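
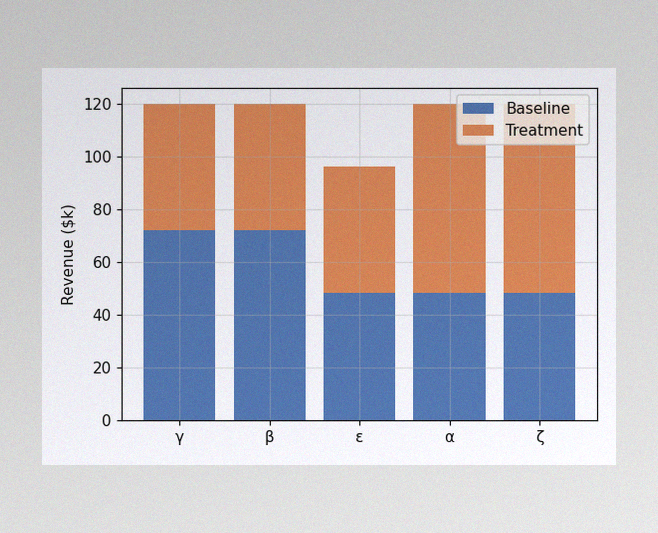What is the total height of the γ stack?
$120k

The image has some photo noise and uneven lighting. The γ stack's top reaches $120k on the y-axis.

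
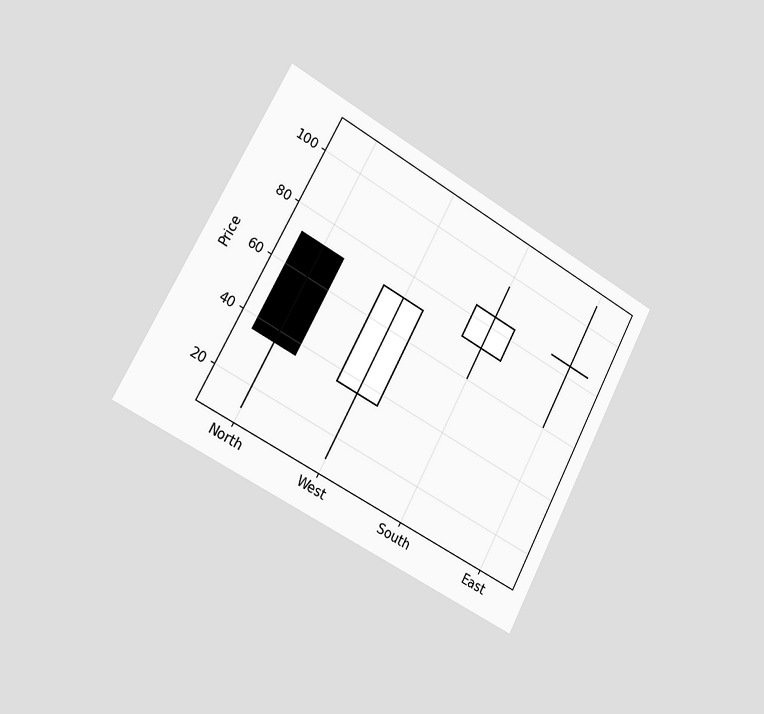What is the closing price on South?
84

The chart is tilted about 28° clockwise and viewed slightly from the left. The South candle closes at 84.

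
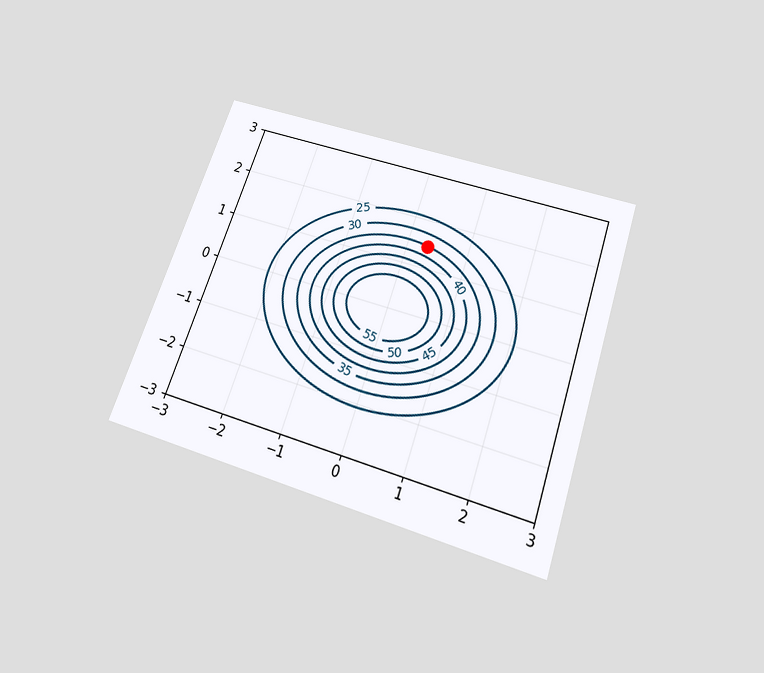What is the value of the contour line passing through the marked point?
The chart is tilted about 19° clockwise and viewed slightly from below. The marked point sits on the contour labelled 35.

35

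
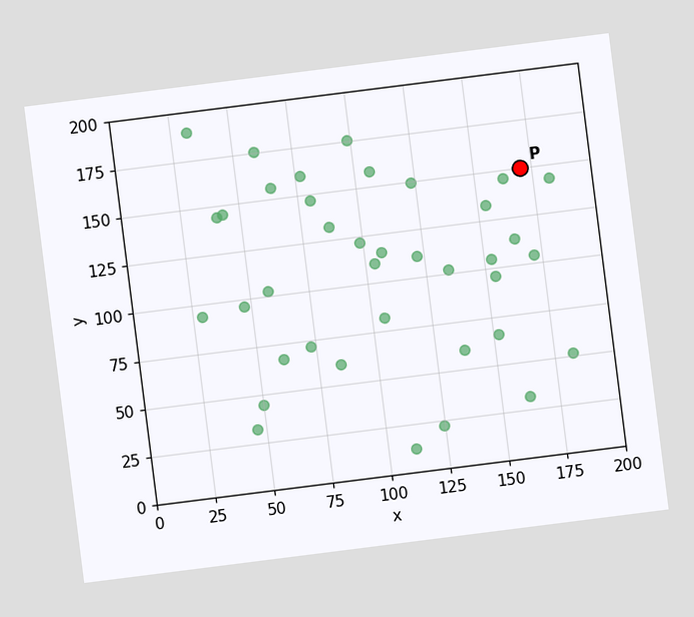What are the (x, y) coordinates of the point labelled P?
(170, 150)

The chart is tilted about 7° counter-clockwise. Following the gridlines from P to each axis, P sits at (170, 150).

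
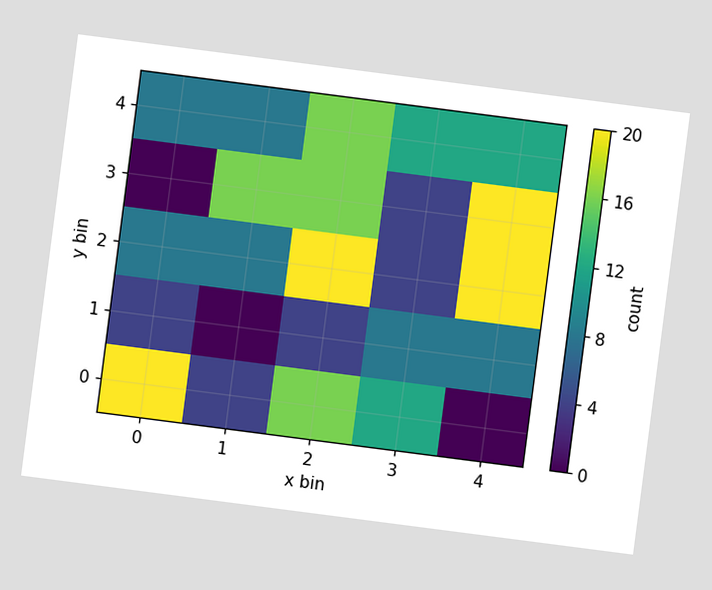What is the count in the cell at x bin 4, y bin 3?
20

The chart is tilted about 7° clockwise. Matching the cell (4, 3) against the colorbar gives 20.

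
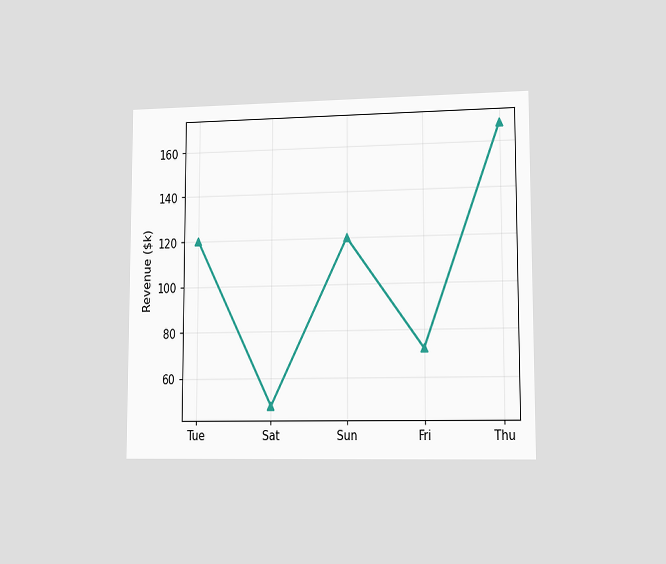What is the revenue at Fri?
$72k

The chart is viewed slightly from the right. At Fri, the line is at $72k.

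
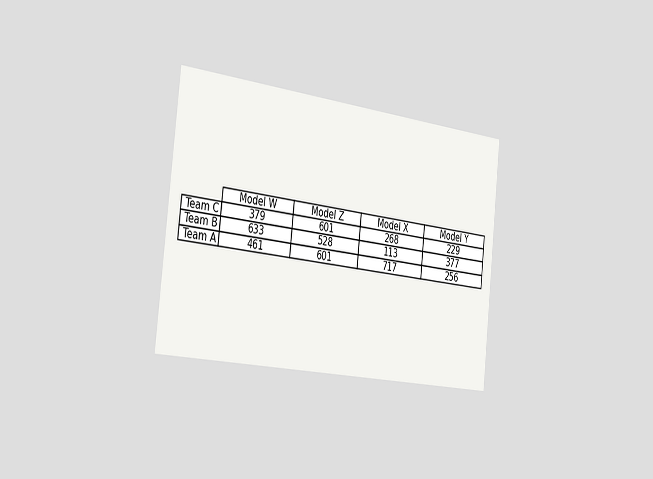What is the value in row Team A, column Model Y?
The chart is tilted about 6° clockwise and viewed slightly from the left. The (Team A, Model Y) cell reads 256.

256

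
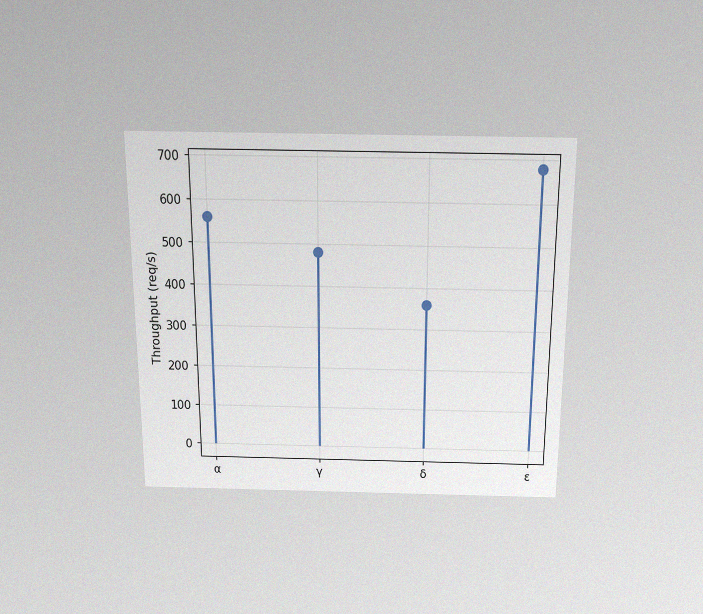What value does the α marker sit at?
560req/s

The chart is viewed slightly from above, with some photo noise. The α marker sits at 560req/s.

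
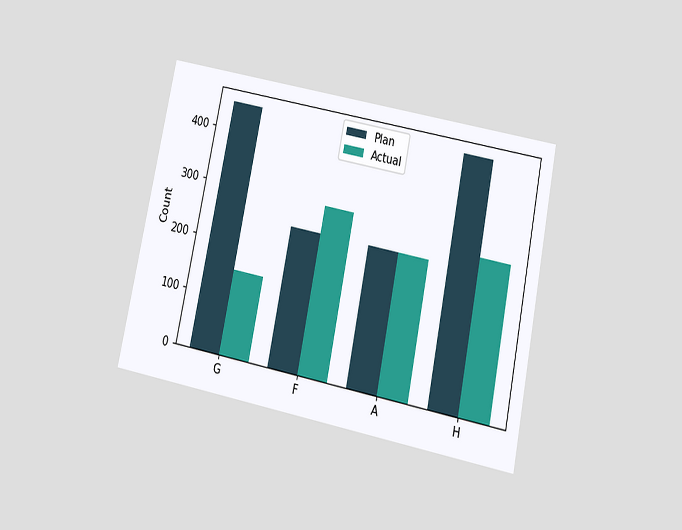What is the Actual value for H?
The chart is tilted about 12° clockwise and viewed slightly from below. The Actual bar at H reaches 275 on the y-axis.

275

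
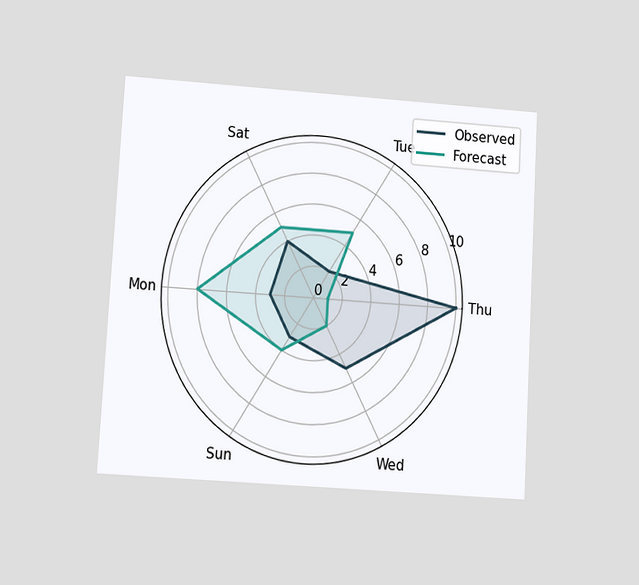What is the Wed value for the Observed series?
The chart is tilted about 3° clockwise and viewed at a slight angle. On the Wed axis, Observed reaches 5.

5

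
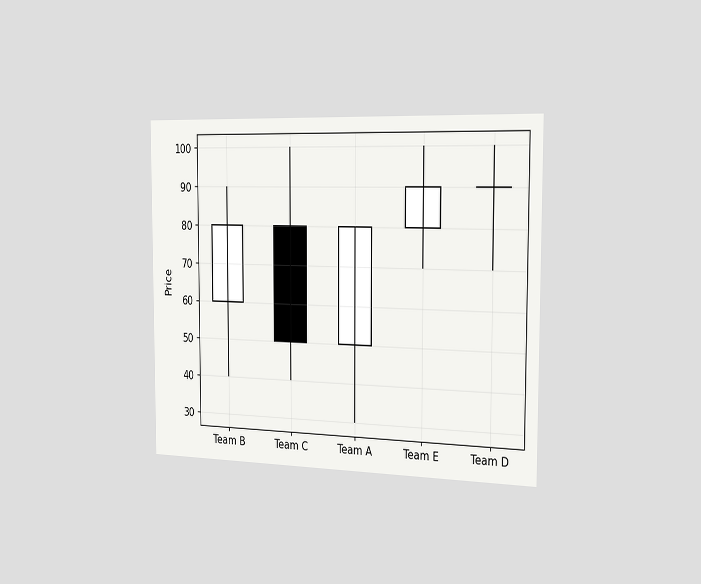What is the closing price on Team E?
The chart is viewed slightly from the right. The Team E candle closes at 90.

90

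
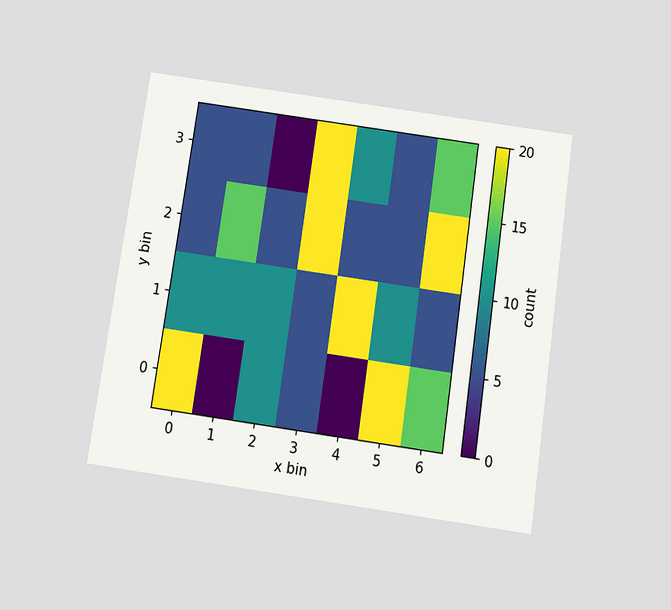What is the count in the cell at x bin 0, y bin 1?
10

The chart is tilted about 8° clockwise and viewed slightly from below. Matching the cell (0, 1) against the colorbar gives 10.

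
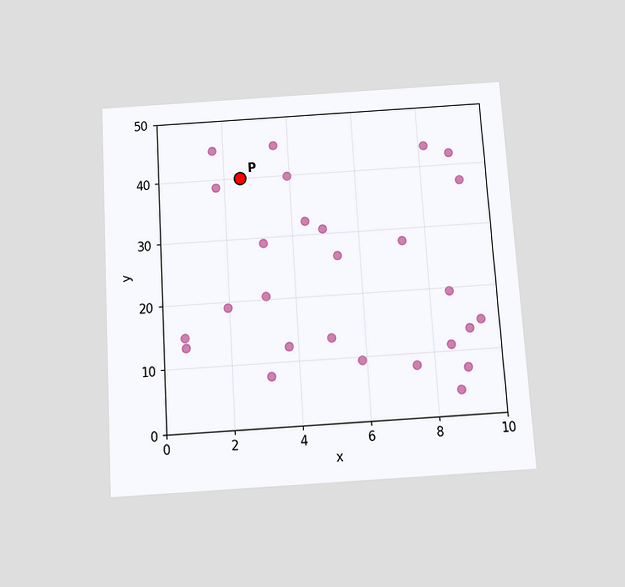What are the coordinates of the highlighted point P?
(2.5, 40)

The chart is tilted about 4° counter-clockwise and viewed slightly from below. Following the gridlines from P to each axis, P sits at (2.5, 40).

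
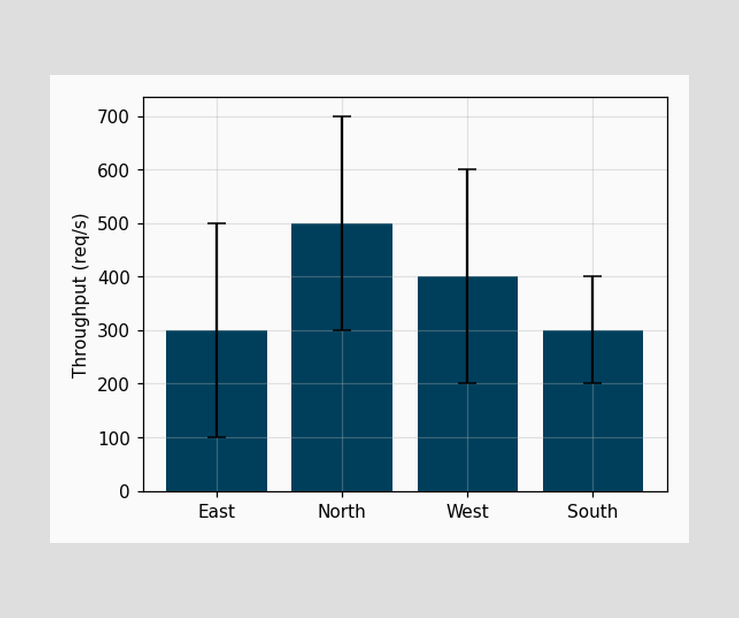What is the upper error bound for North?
700req/s

The North bar's upper whisker reaches 700req/s.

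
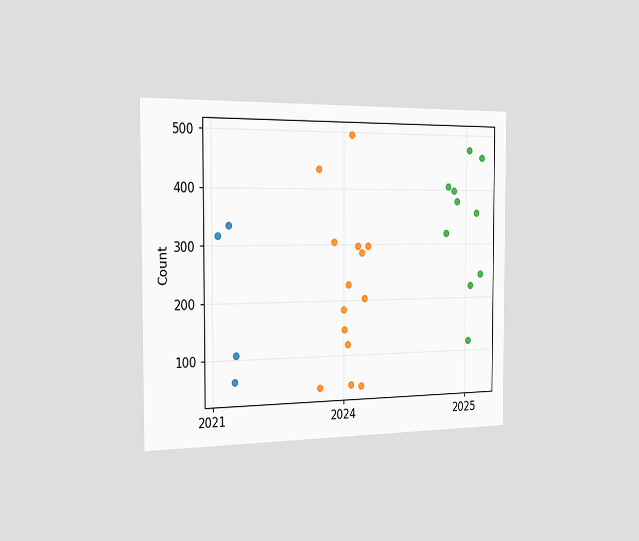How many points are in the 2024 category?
14

The chart is viewed slightly from the left. Counting the markers in the 2024 column gives 14.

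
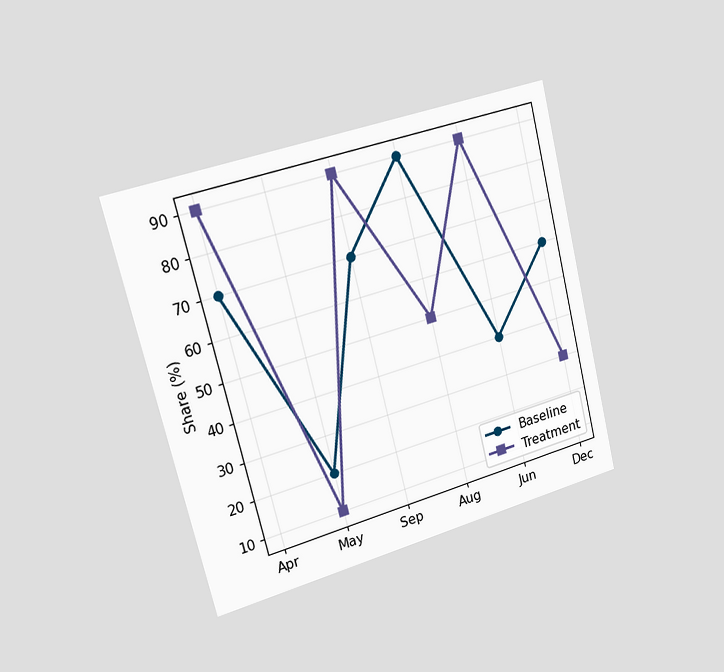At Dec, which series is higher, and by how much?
The chart is tilted about 14° counter-clockwise and viewed slightly from the left. At Dec, Baseline sits above the other line by 30%.

Baseline, by 30%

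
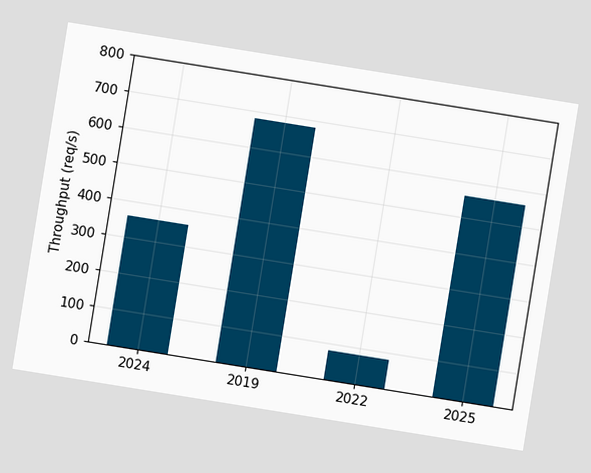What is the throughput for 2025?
560req/s

The chart is tilted about 9° clockwise. Reading along the chart's y-axis, the 2025 bar reaches 560req/s.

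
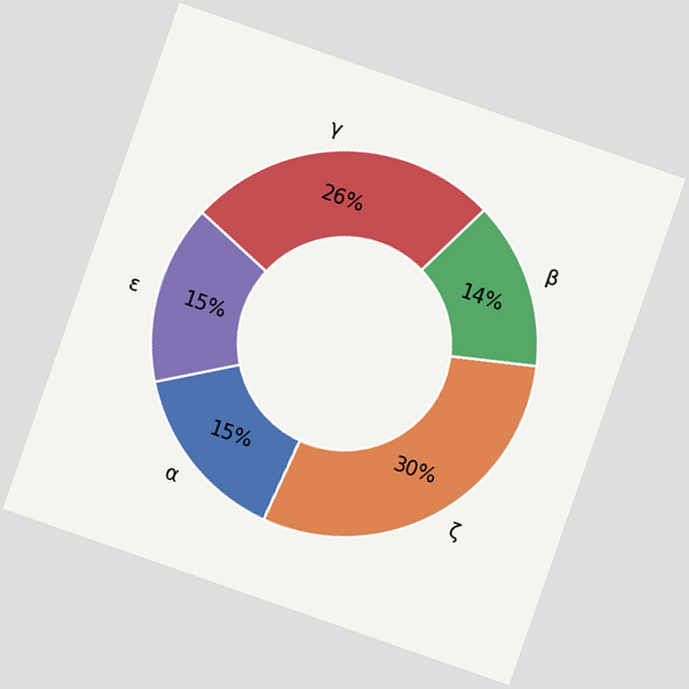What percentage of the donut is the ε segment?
The chart is tilted about 19° clockwise. The ε segment takes up 15% of the ring.

15%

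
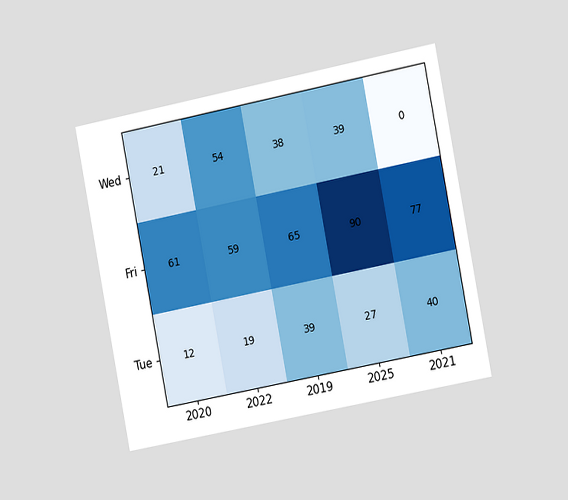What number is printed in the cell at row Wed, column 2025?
39

The chart is tilted about 11° counter-clockwise and viewed slightly from the right. The (Wed, 2025) cell reads 39.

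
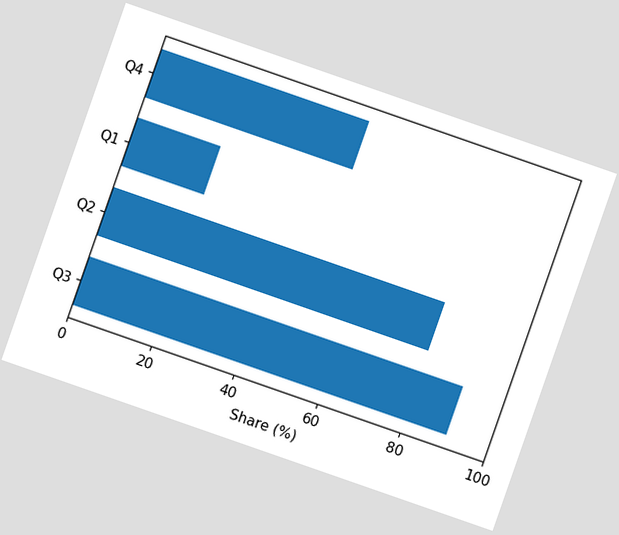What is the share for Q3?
The chart is tilted about 19° clockwise. Reading along the chart's x-axis, the Q3 bar reaches 90%.

90%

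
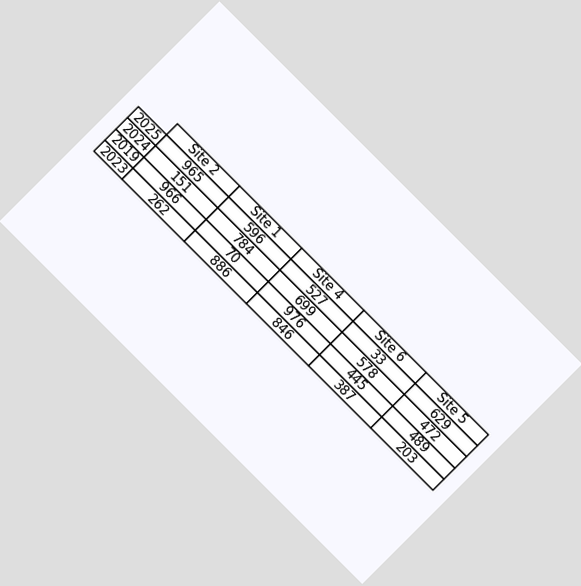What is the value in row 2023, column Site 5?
The chart is tilted about 45° clockwise. The (2023, Site 5) cell reads 203.

203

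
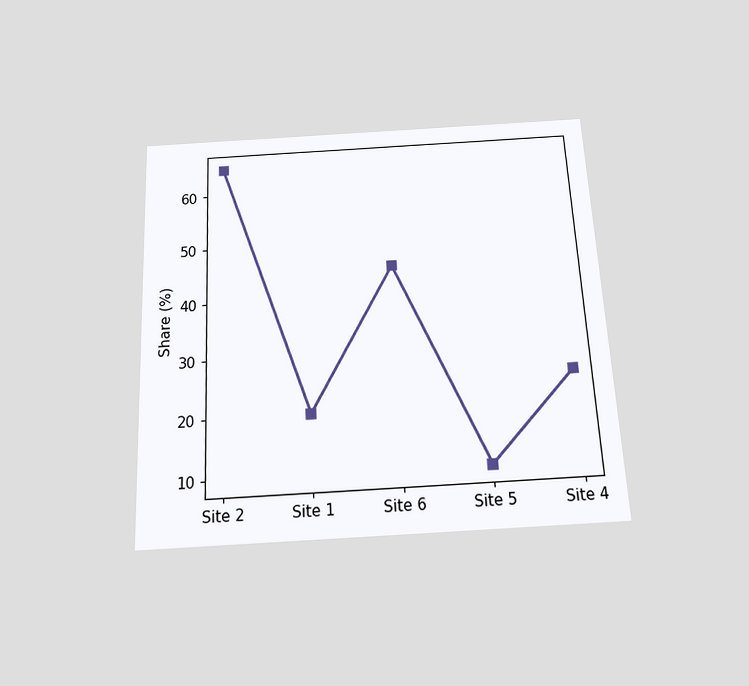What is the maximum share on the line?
65%

The chart is tilted about 3° counter-clockwise and viewed slightly from below. The highest point is at Site 2, and reading across to the y-axis gives 65%.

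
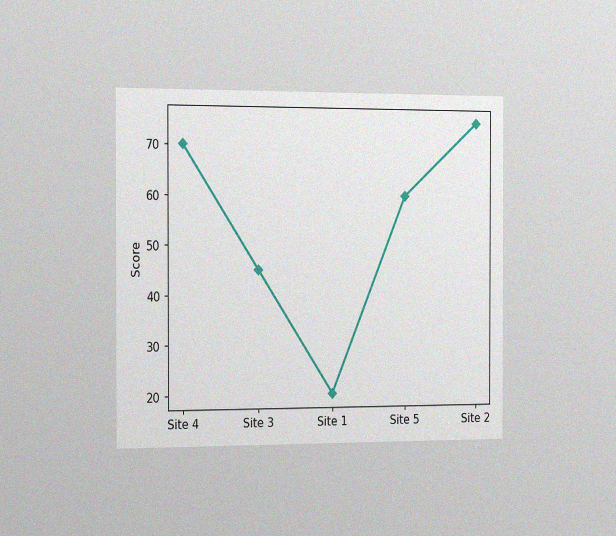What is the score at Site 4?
70

The chart is viewed slightly from the left, with some photo noise. At Site 4, the line is at 70.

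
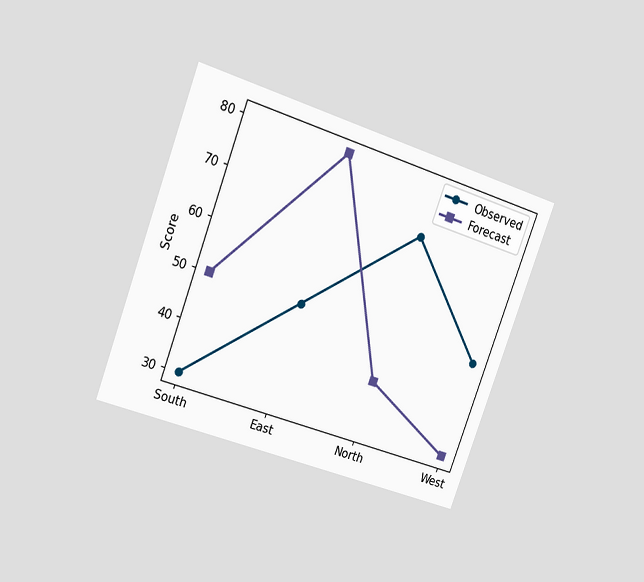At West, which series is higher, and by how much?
Observed, by 20

The chart is tilted about 20° clockwise and viewed slightly from the left. At West, Observed sits above the other line by 20.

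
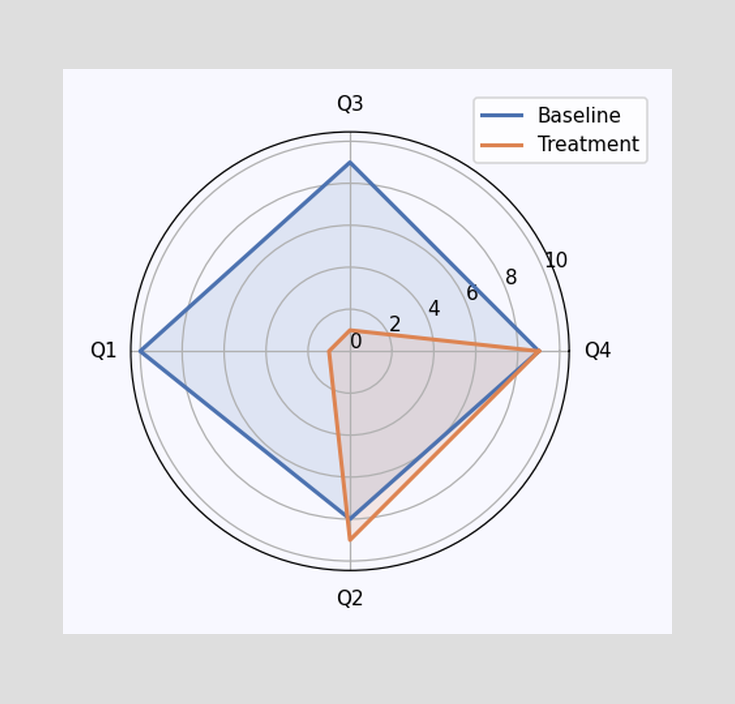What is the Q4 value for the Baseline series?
9

On the Q4 axis, Baseline reaches 9.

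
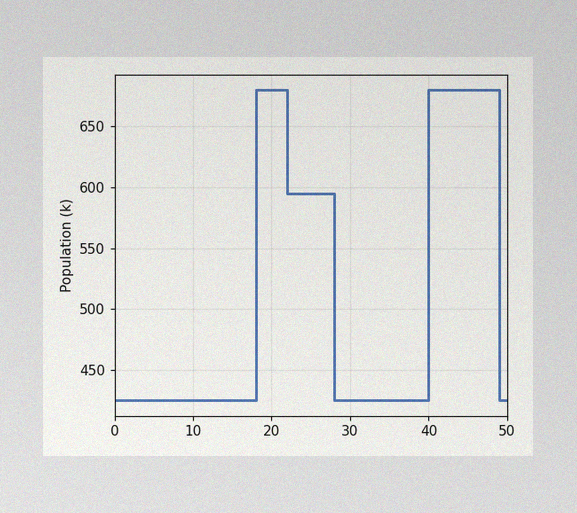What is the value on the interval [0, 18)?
425k

The image has some photo noise and uneven lighting. On [0, 18) the step sits at 425k.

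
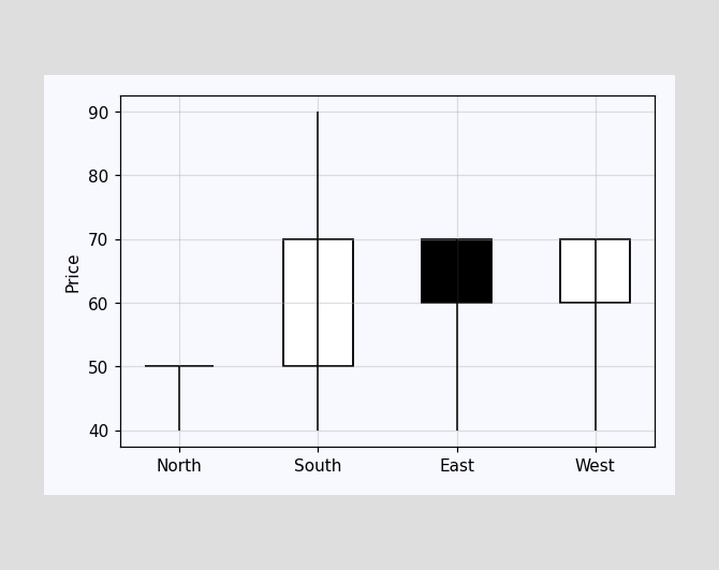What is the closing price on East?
60

The East candle closes at 60.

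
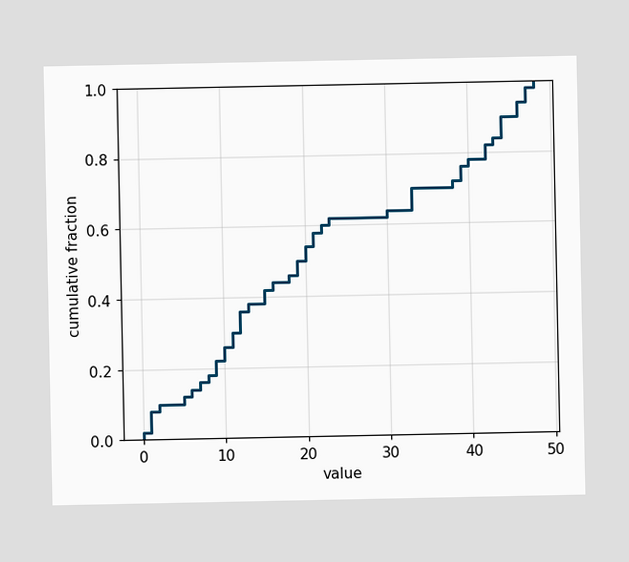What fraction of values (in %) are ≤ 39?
At x=39 the ECDF step is at 76%.

76%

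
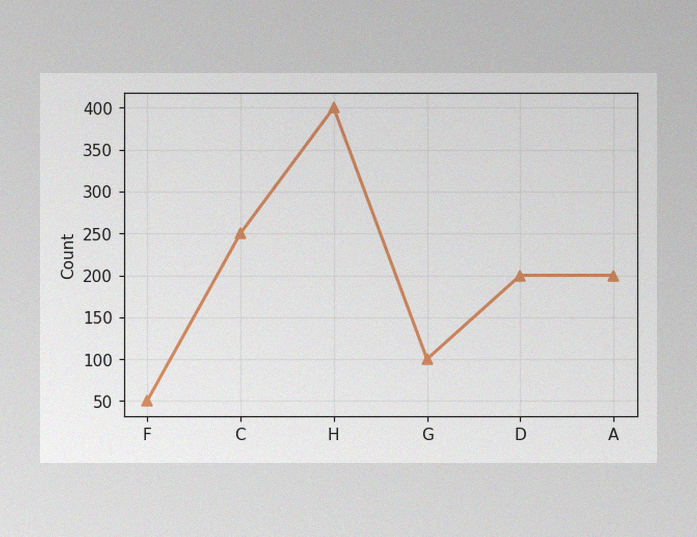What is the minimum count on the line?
The image has some photo noise and uneven lighting. The lowest point is at F, and reading across to the y-axis gives 50.

50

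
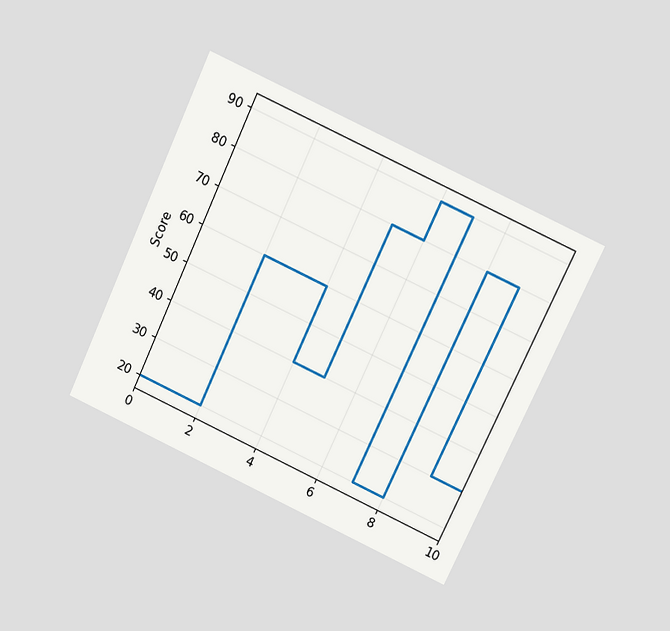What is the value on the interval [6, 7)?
The chart is tilted about 25° clockwise and viewed at a slight angle. On [6, 7) the step sits at 90.

90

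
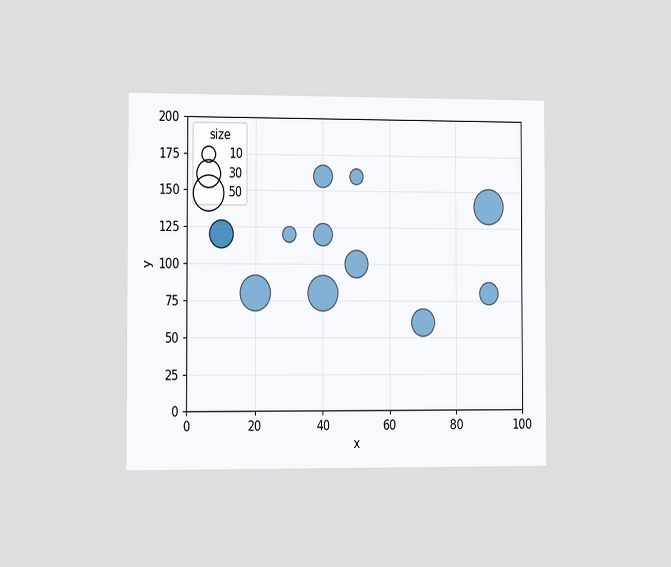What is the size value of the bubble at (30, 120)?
10

The chart is viewed slightly from the left. Matching the bubble at (30, 120) against the size legend gives 10.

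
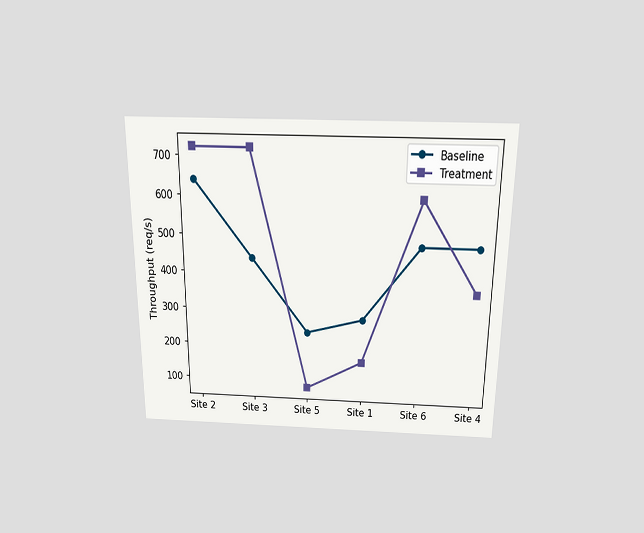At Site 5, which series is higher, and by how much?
The chart is viewed slightly from above. At Site 5, Baseline sits above the other line by 160req/s.

Baseline, by 160req/s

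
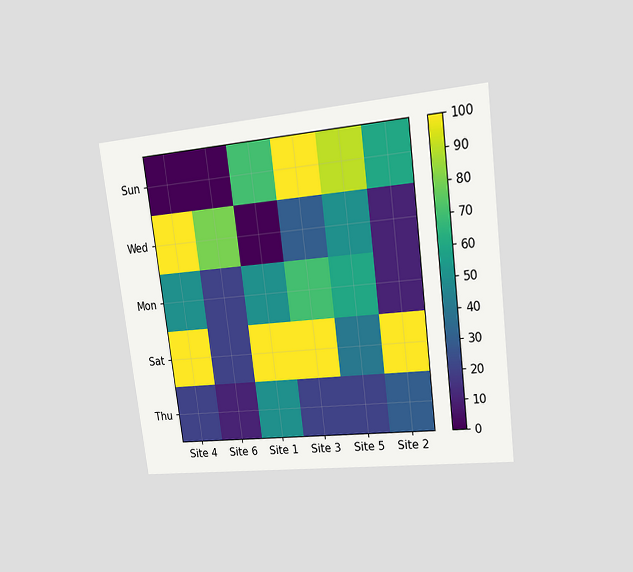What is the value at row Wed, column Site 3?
30

The chart is tilted about 7° counter-clockwise and viewed at a slight angle. Matching cell (Wed, Site 3) against the colorbar gives 30.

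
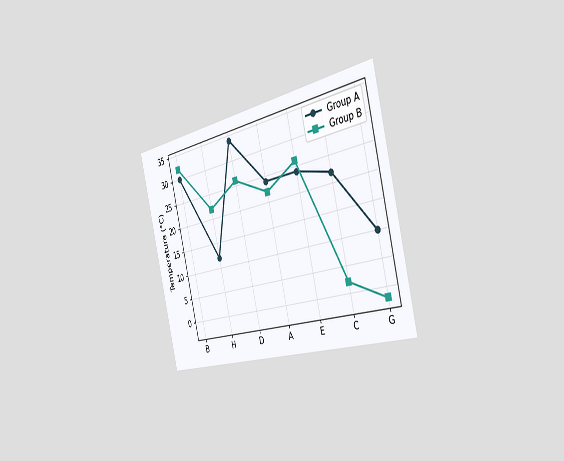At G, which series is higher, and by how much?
The chart is tilted about 14° counter-clockwise and viewed slightly from the right. At G, Group A sits above the other line by 12°C.

Group A, by 12°C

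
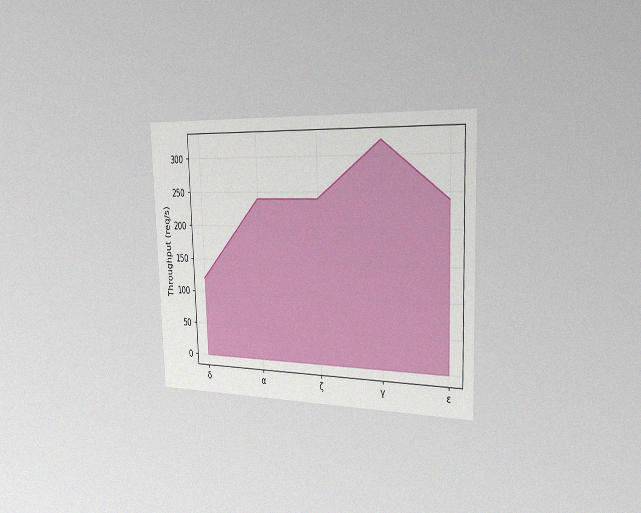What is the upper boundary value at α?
The chart is viewed slightly from the right, with some photo noise. At α the upper boundary is at 240req/s.

240req/s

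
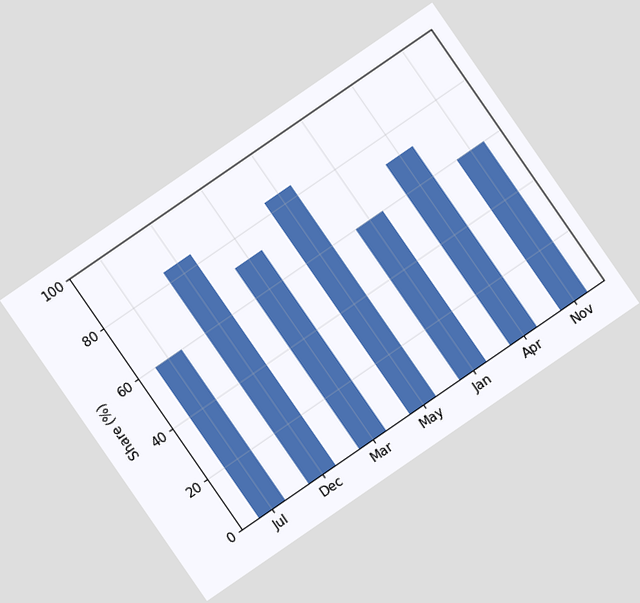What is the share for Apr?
72%

The chart is tilted about 35° counter-clockwise. Reading along the chart's y-axis, the Apr bar reaches 72%.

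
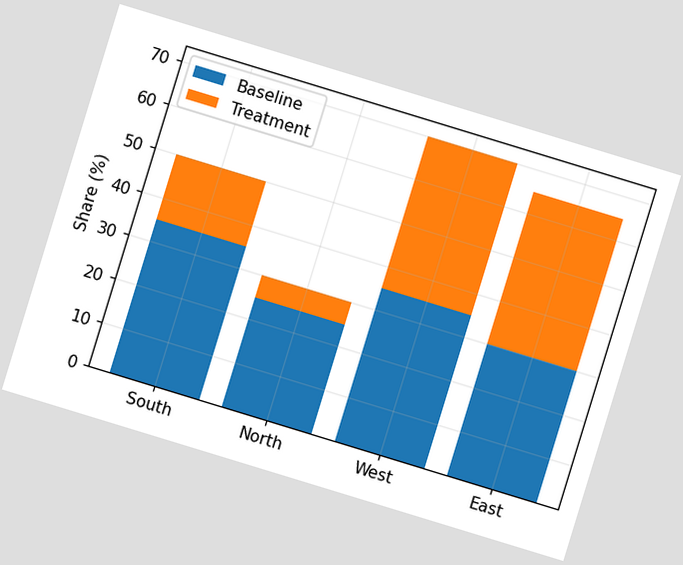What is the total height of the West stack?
70%

The chart is tilted about 17° clockwise. The West stack's top reaches 70% on the y-axis.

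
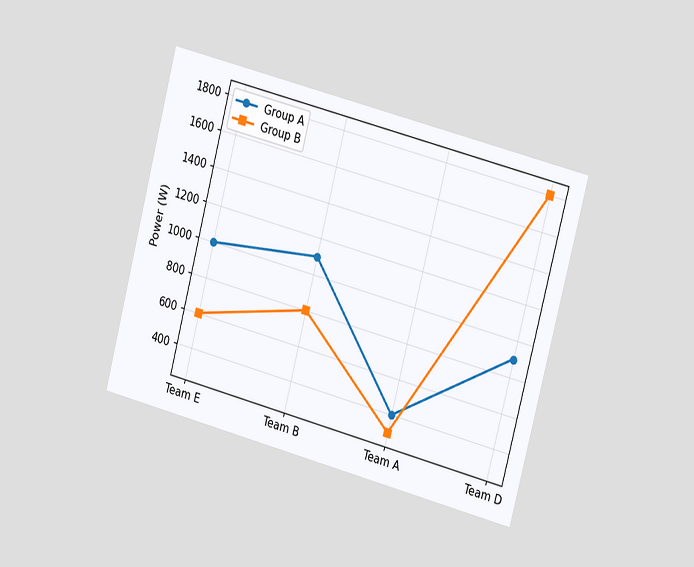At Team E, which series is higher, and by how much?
The chart is tilted about 15° clockwise and viewed slightly from the right. At Team E, Group A sits above the other line by 400W.

Group A, by 400W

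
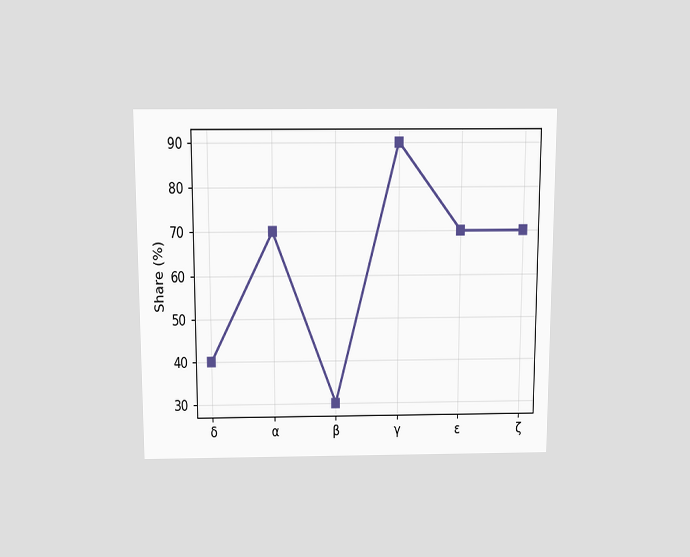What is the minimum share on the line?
The chart is viewed slightly from above. The lowest point is at β, and reading across to the y-axis gives 30%.

30%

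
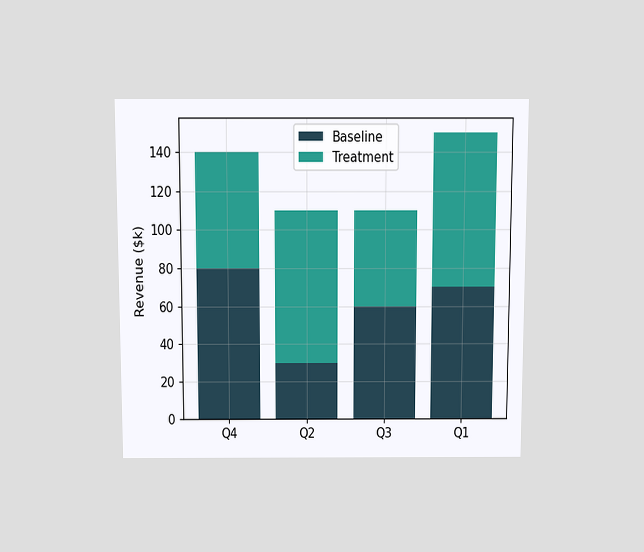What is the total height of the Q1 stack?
$150k

The chart is viewed slightly from above. The Q1 stack's top reaches $150k on the y-axis.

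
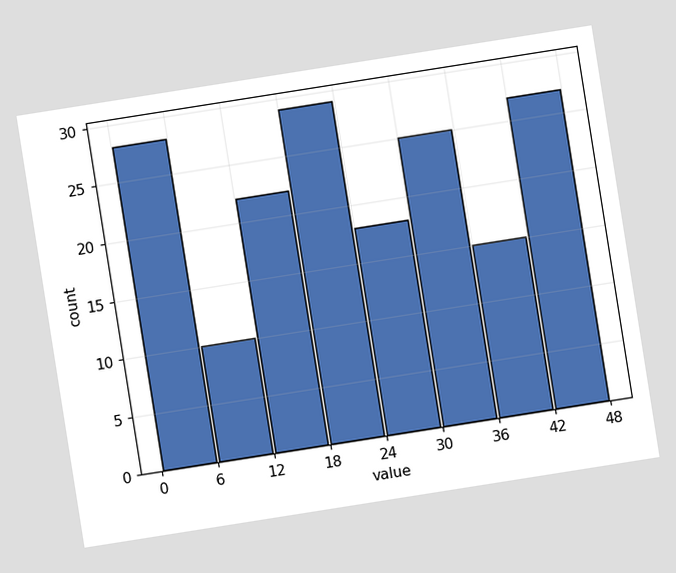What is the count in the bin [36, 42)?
The chart is tilted about 9° counter-clockwise. The [36, 42) bin has height 15.

15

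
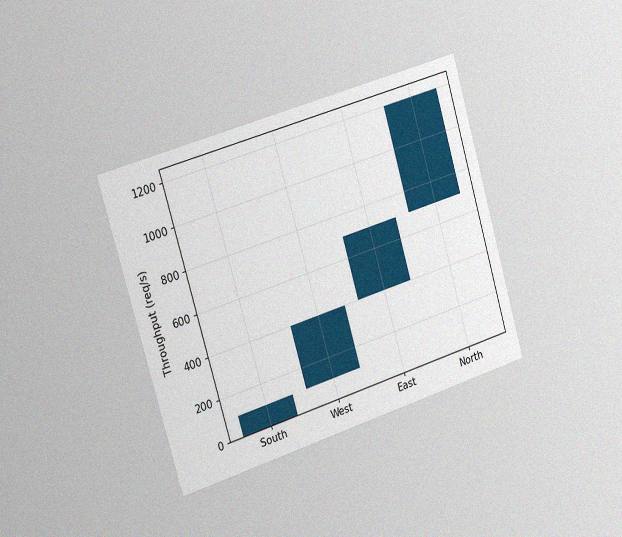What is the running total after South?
100req/s

The chart is tilted about 16° counter-clockwise and viewed slightly from the left, with some photo noise. After South the running total reaches 100req/s.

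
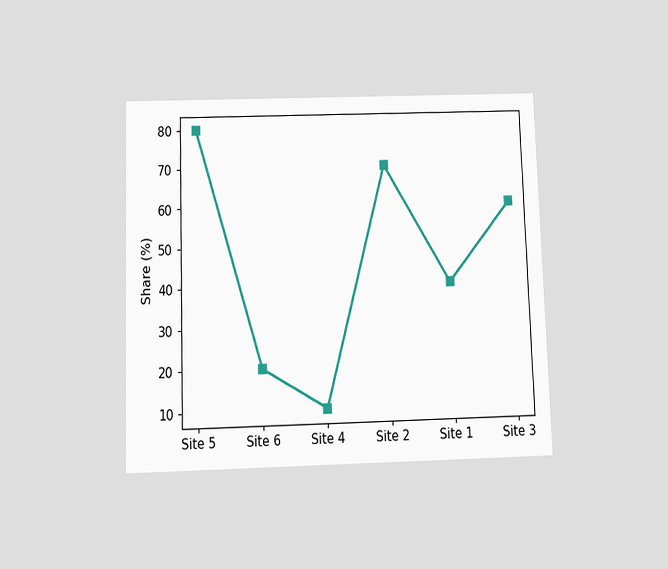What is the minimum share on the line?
10%

The chart is viewed slightly from below. The lowest point is at Site 4, and reading across to the y-axis gives 10%.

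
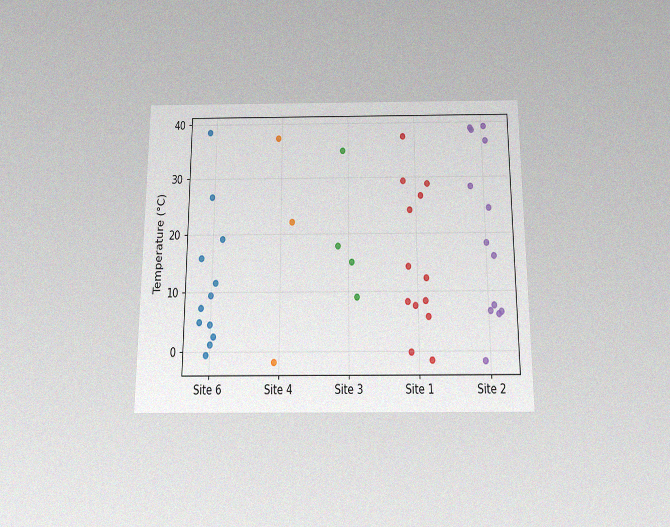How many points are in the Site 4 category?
3

The chart is viewed slightly from below, with some photo noise. Counting the markers in the Site 4 column gives 3.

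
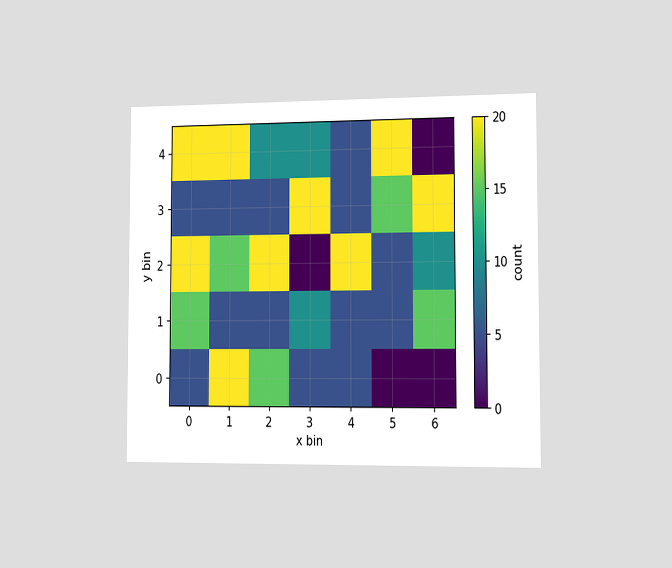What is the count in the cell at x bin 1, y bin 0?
The chart is viewed slightly from the right. Matching the cell (1, 0) against the colorbar gives 20.

20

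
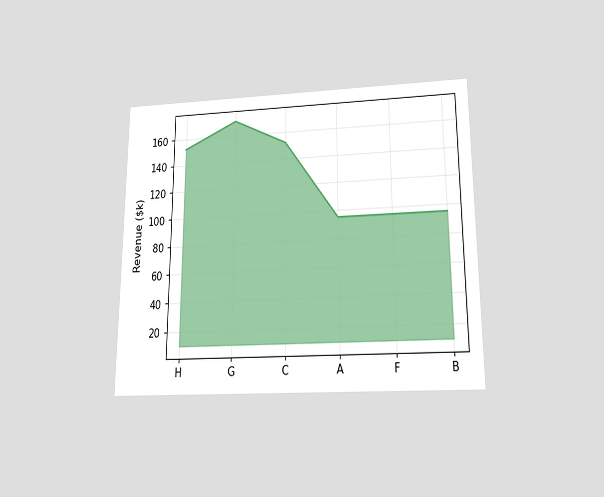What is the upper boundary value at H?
$152k

The chart is viewed slightly from below. At H the upper boundary is at $152k.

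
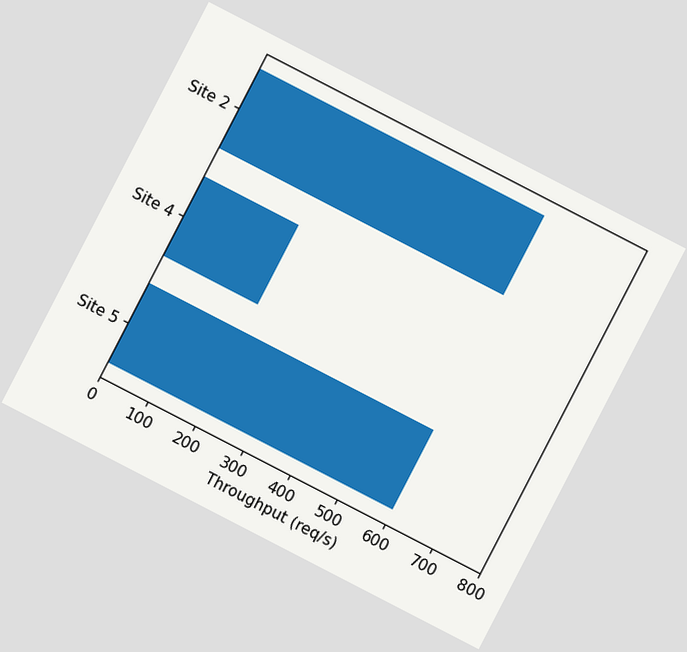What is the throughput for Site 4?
200req/s

The chart is tilted about 27° clockwise. Reading along the chart's x-axis, the Site 4 bar reaches 200req/s.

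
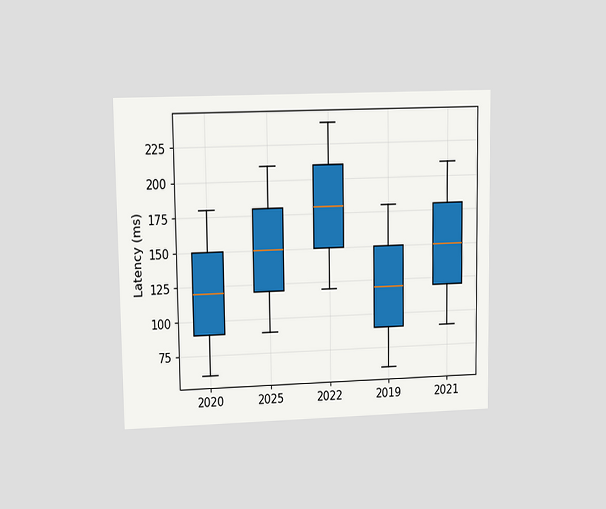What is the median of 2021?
150ms

The chart is viewed at a slight angle. The median line in the 2021 box sits at 150ms.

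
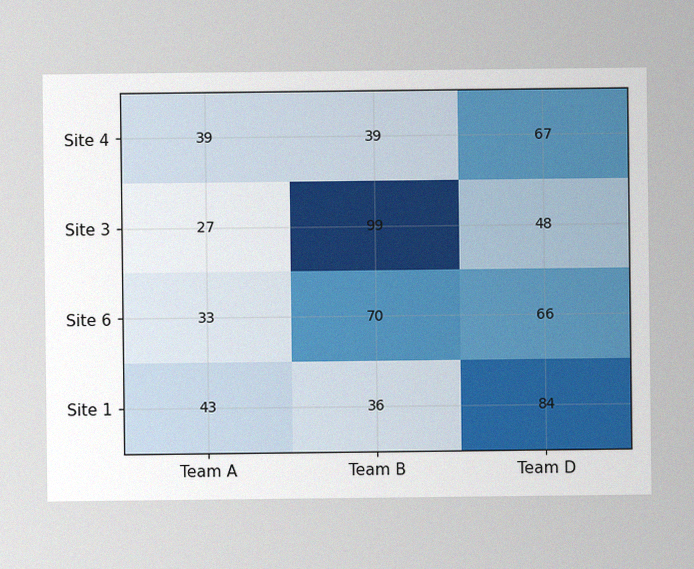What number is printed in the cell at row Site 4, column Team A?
The image has some photo noise and uneven lighting. The (Site 4, Team A) cell reads 39.

39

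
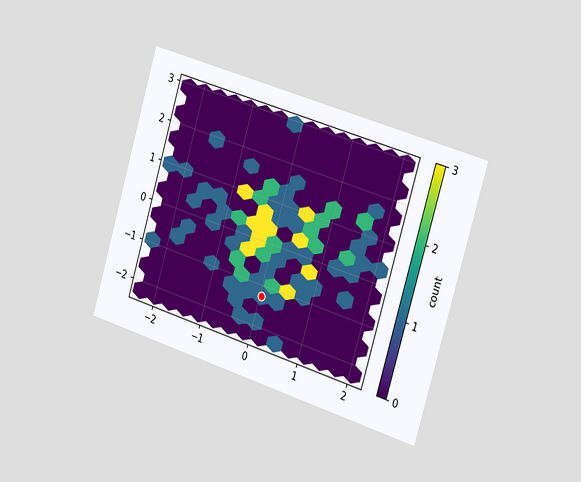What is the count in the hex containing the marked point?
The chart is tilted about 17° clockwise and viewed slightly from the right. The marked hex reads 1 on the colorbar.

1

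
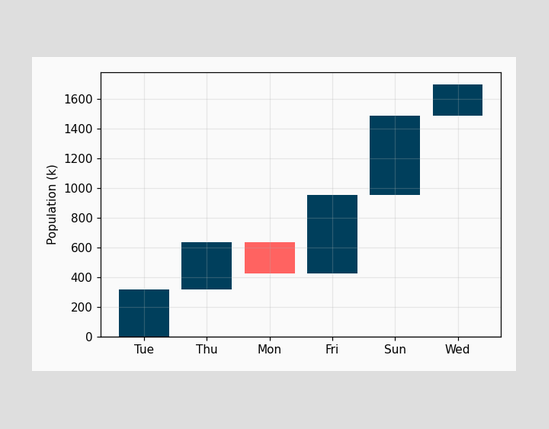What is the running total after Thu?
After Thu the running total reaches 636k.

636k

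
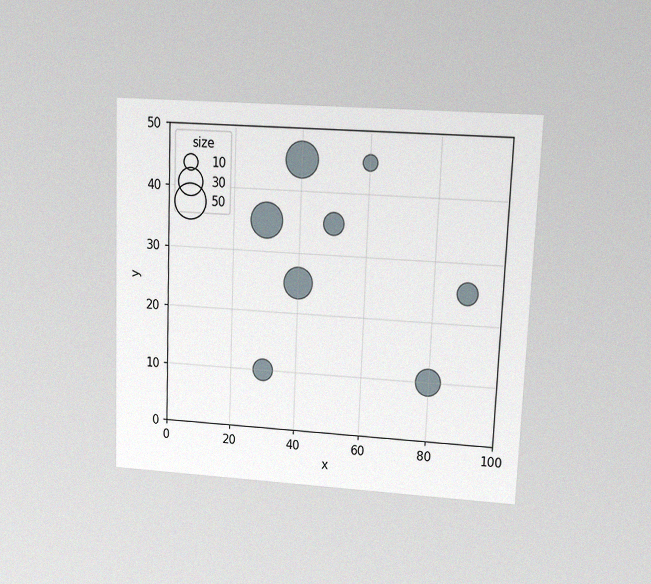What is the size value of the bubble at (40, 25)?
40

The chart is tilted about 2° clockwise and viewed at a slight angle, with some photo noise. Matching the bubble at (40, 25) against the size legend gives 40.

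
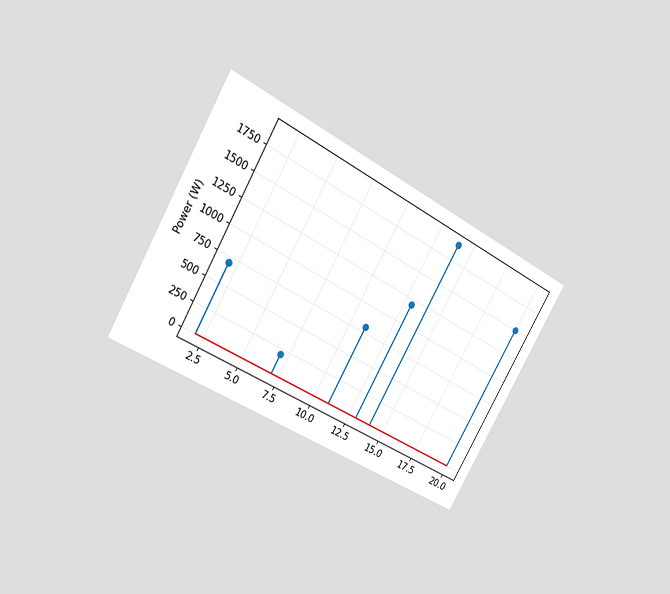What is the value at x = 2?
The chart is tilted about 30° clockwise and viewed at a slight angle. The stem at x=2 reaches 700W.

700W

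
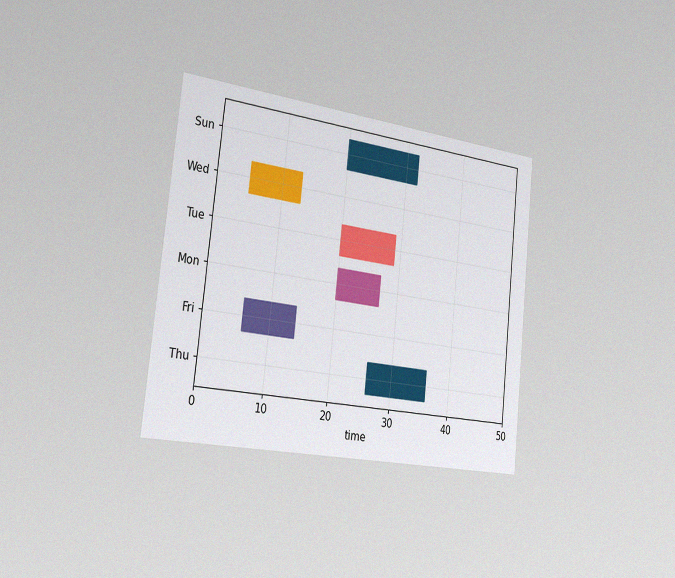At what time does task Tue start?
The chart is tilted about 6° clockwise and viewed slightly from the left, with some photo noise. The Tue bar begins at t=20.

20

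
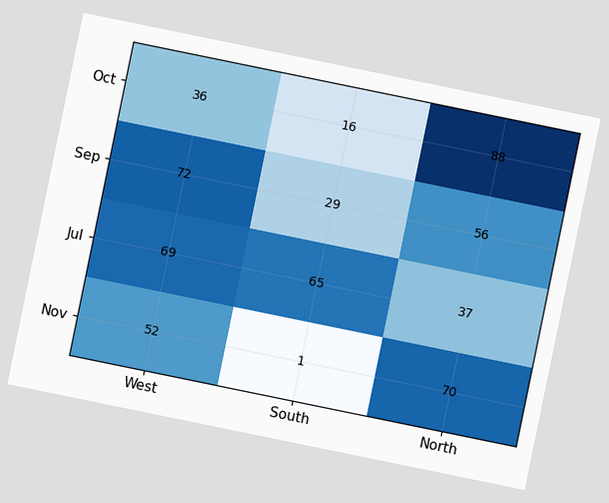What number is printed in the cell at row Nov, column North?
70

The chart is tilted about 12° clockwise. The (Nov, North) cell reads 70.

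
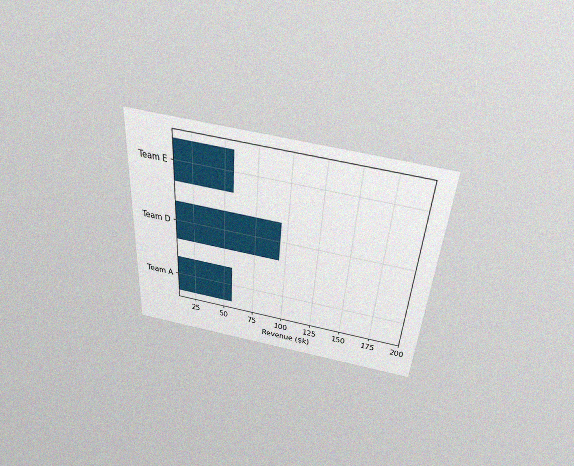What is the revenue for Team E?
The chart is tilted about 4° clockwise and viewed slightly from above, with some photo noise. Reading along the chart's x-axis, the Team E bar reaches $57k.

$57k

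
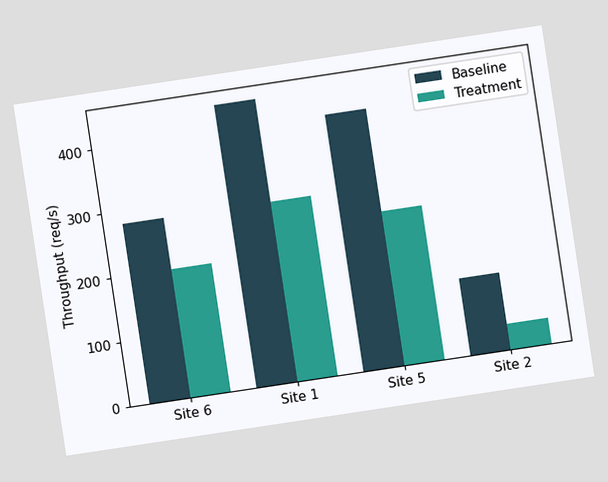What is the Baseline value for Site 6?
280req/s

The chart is tilted about 9° counter-clockwise. The Baseline bar at Site 6 reaches 280req/s on the y-axis.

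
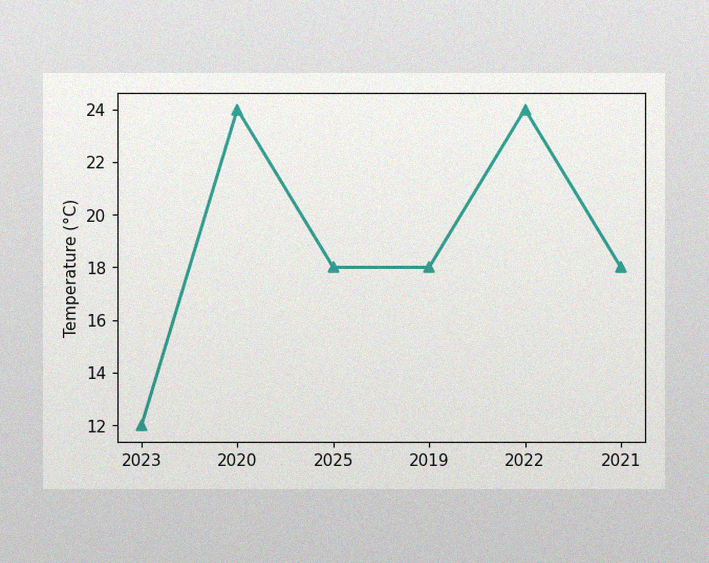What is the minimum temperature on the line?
12°C

The image has some photo noise and uneven lighting. The lowest point is at 2023, and reading across to the y-axis gives 12°C.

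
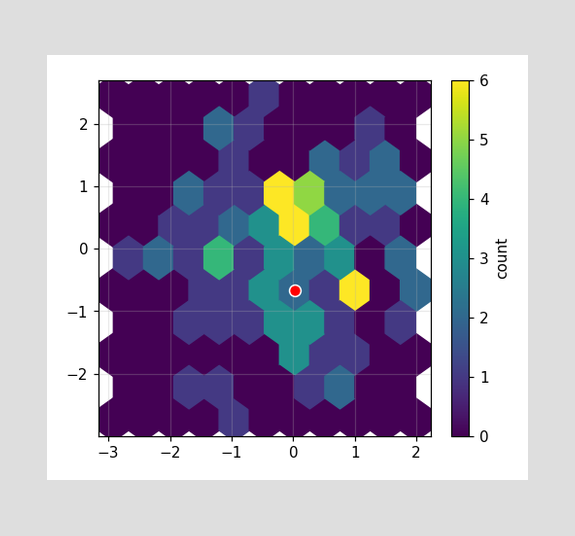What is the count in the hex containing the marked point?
The marked hex reads 2 on the colorbar.

2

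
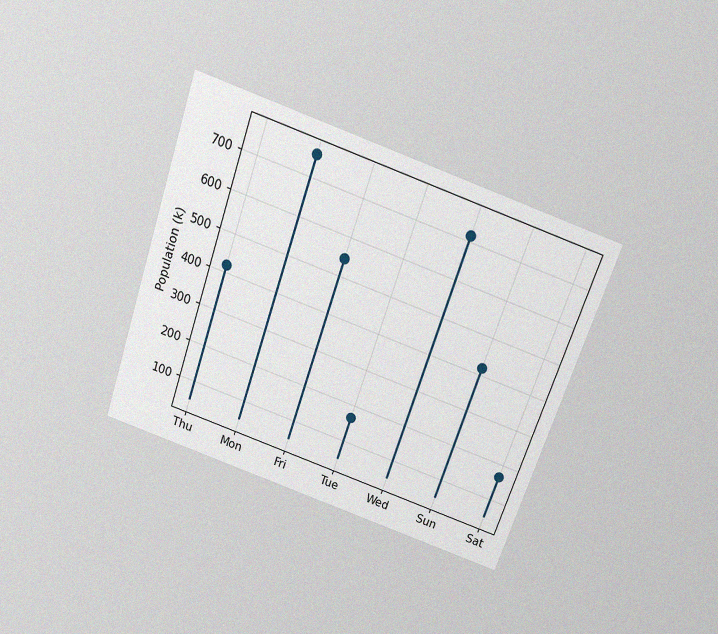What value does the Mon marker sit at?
The chart is tilted about 19° clockwise and viewed slightly from above, with some photo noise. The Mon marker sits at 756k.

756k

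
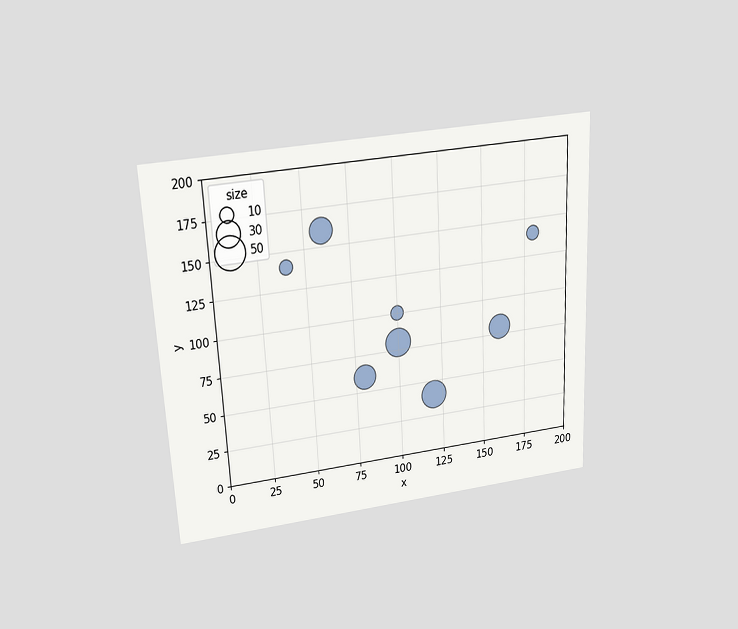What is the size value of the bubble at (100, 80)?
The chart is tilted about 3° counter-clockwise and viewed slightly from above. Matching the bubble at (100, 80) against the size legend gives 40.

40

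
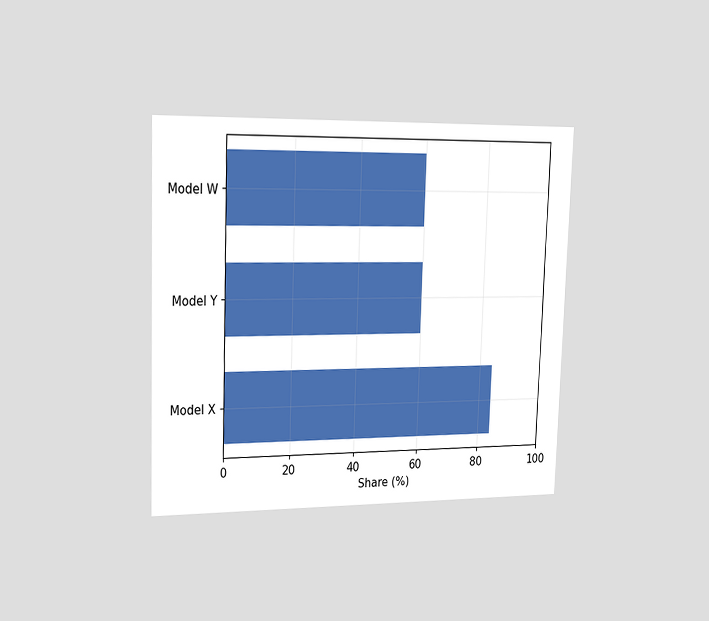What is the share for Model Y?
The chart is viewed slightly from the left. Reading along the chart's x-axis, the Model Y bar reaches 60%.

60%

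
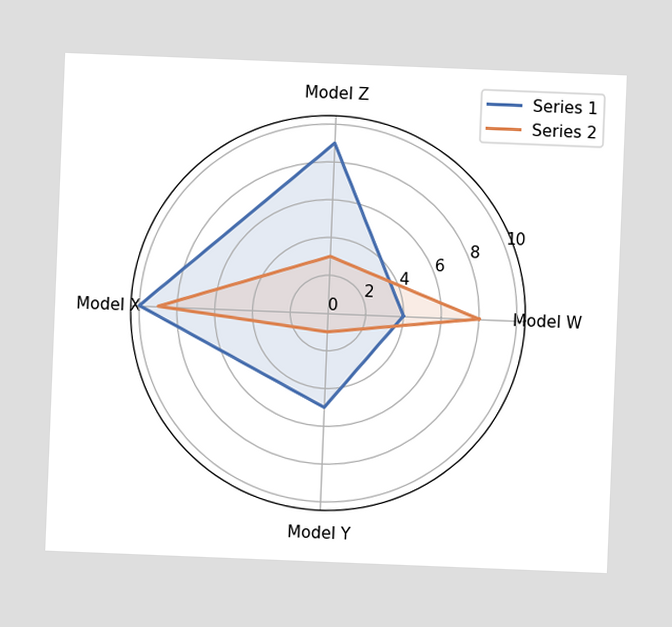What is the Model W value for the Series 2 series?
The chart is tilted about 2° clockwise. On the Model W axis, Series 2 reaches 8.

8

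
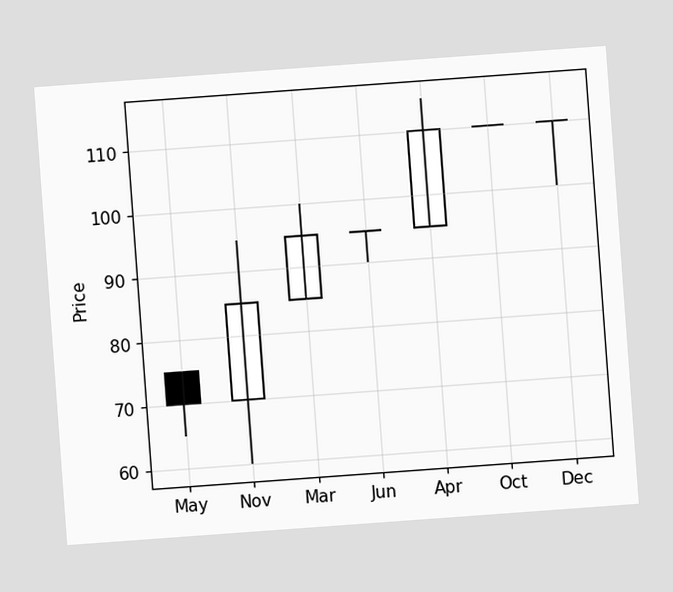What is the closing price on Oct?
The chart is tilted about 4° counter-clockwise. The Oct candle closes at 110.

110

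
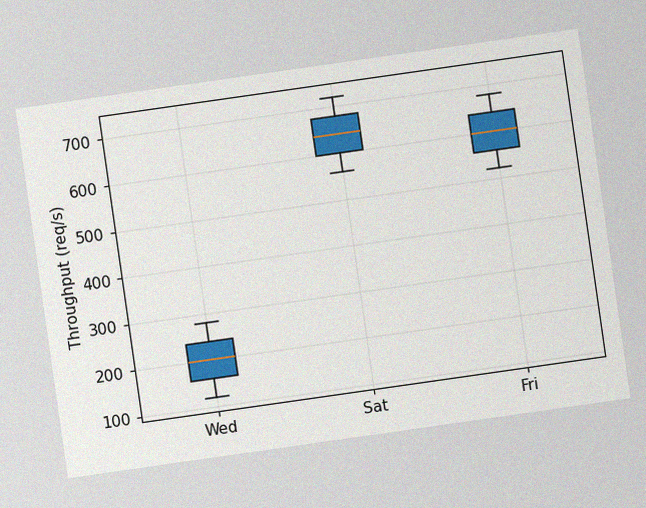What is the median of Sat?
640req/s

The chart is tilted about 8° counter-clockwise, with some photo noise. The median line in the Sat box sits at 640req/s.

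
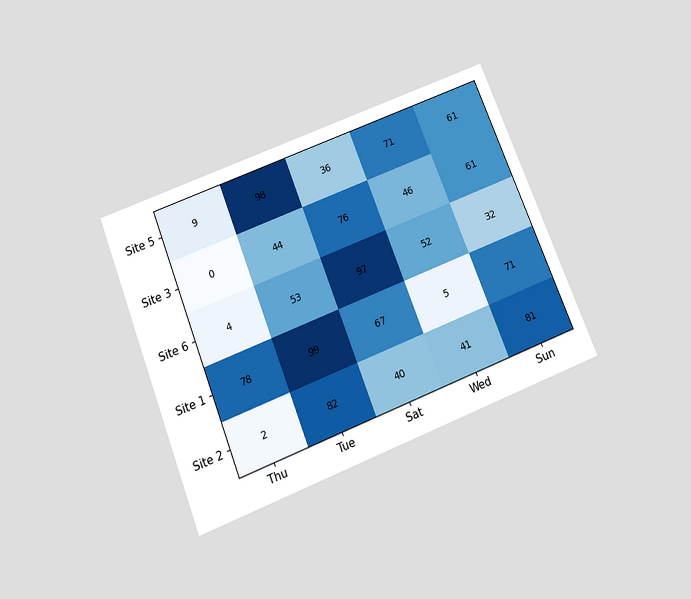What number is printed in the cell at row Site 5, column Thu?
9

The chart is tilted about 22° counter-clockwise and viewed slightly from below. The (Site 5, Thu) cell reads 9.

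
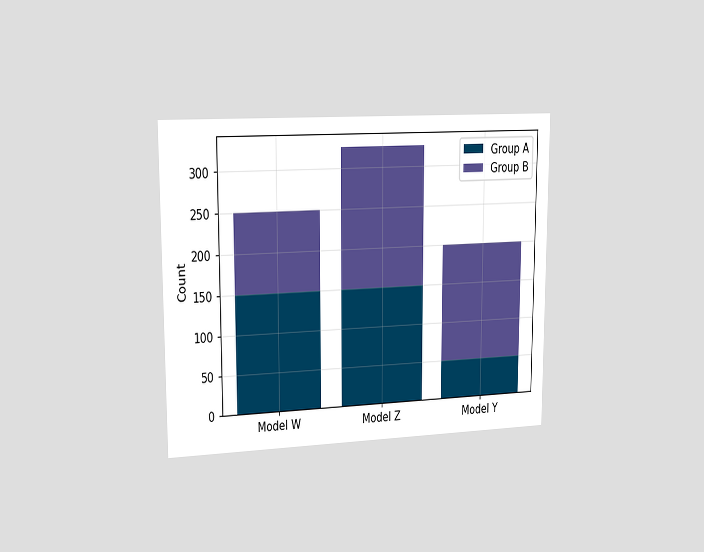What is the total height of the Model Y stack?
The chart is viewed slightly from the left. The Model Y stack's top reaches 200 on the y-axis.

200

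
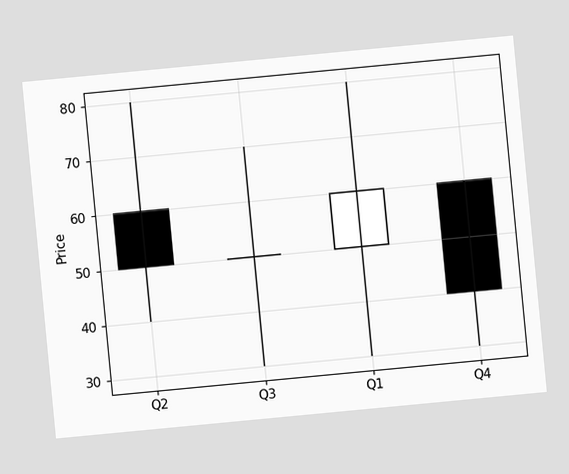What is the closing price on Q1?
60

The chart is tilted about 5° counter-clockwise. The Q1 candle closes at 60.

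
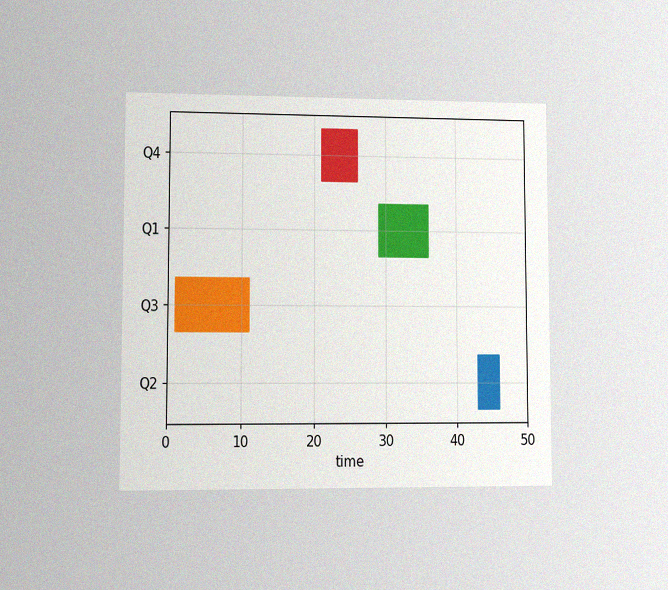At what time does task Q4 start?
21

The chart is viewed at a slight angle, with some photo noise. The Q4 bar begins at t=21.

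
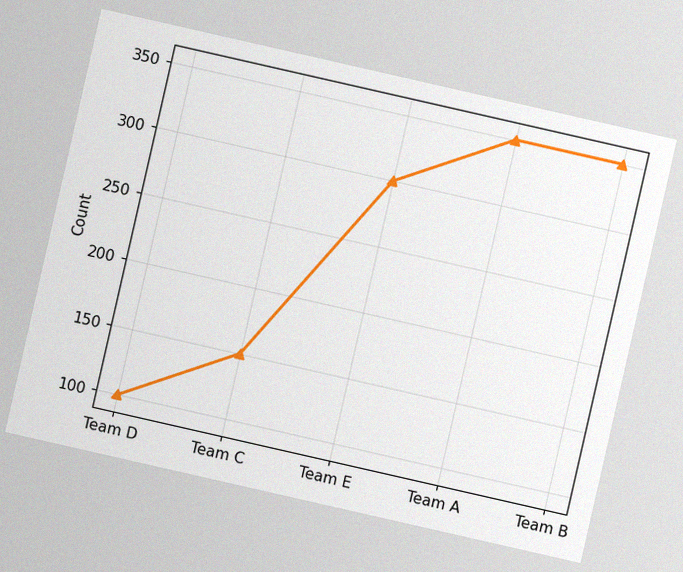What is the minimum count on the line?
100

The chart is tilted about 13° clockwise, with some photo noise. The lowest point is at Team D, and reading across to the y-axis gives 100.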